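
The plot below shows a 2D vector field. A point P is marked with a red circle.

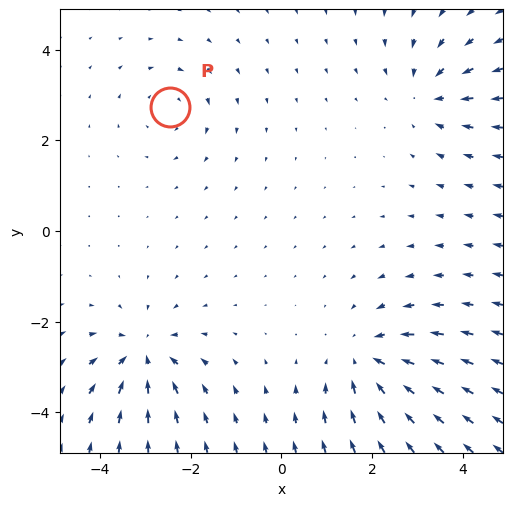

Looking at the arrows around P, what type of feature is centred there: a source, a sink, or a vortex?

At P (-2.5, 2.7) the arrows circulate clockwise. Divergence ≈0, curl about -3 — near-zero divergence with nonzero curl is a vortex.

vortex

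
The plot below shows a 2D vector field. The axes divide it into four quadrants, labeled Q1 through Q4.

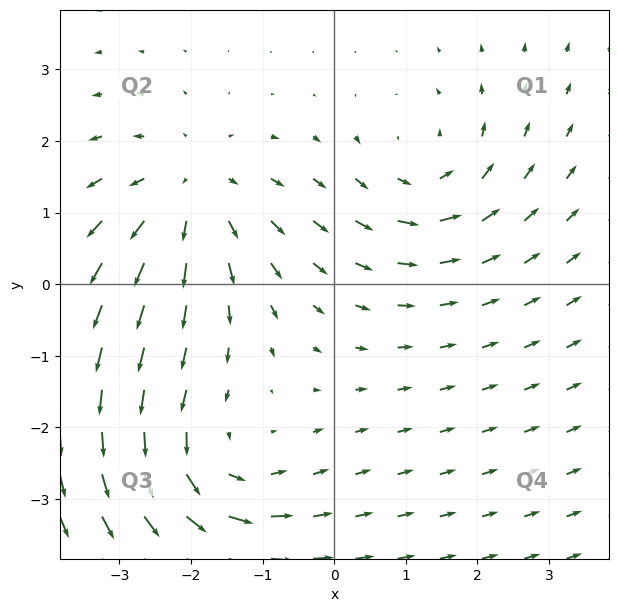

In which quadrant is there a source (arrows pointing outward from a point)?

The source sits at approximately (-2.0, 1.3), which lies in quadrant Q2. The divergence there is about +4, positive as expected for a source.

Q2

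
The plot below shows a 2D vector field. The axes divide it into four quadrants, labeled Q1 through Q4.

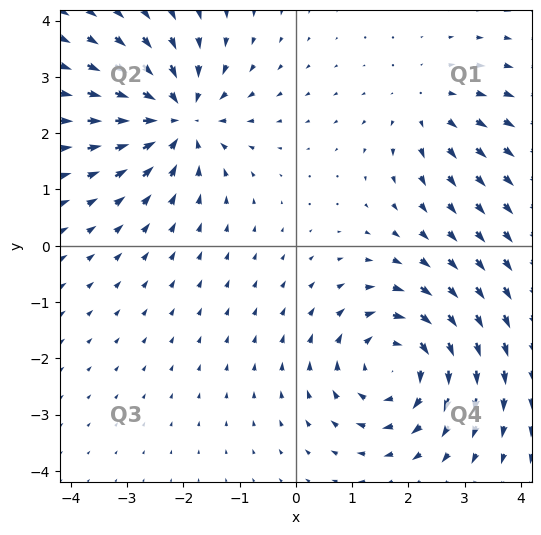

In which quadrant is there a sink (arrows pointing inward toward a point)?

Q2

The sink sits at approximately (-2.1, 2.3), which lies in quadrant Q2. The divergence there is about -5, negative as expected for a sink.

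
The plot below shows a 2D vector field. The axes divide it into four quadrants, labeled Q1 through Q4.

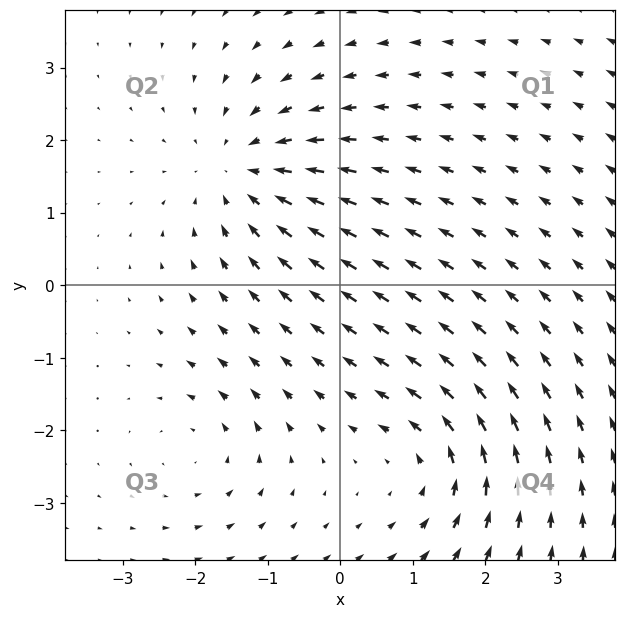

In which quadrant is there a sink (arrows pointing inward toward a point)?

Q2

The sink sits at approximately (-1.3, 1.6), which lies in quadrant Q2. The divergence there is about -4, negative as expected for a sink.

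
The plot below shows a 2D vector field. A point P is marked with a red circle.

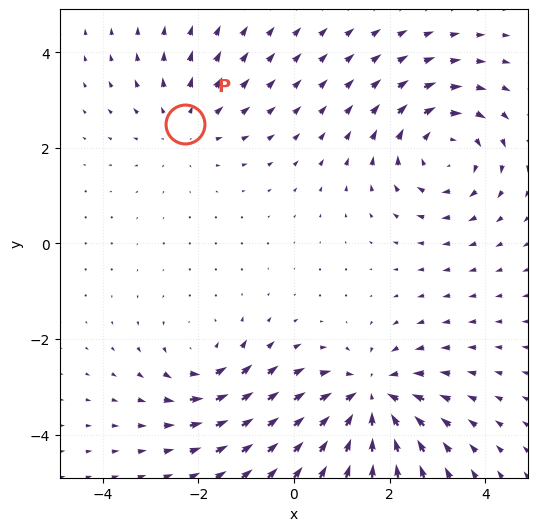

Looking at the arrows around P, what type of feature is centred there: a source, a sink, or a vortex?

At P (-2.3, 2.5) the arrows spread outward. Divergence about +2, curl ≈0 — positive divergence with near-zero curl is a source.

source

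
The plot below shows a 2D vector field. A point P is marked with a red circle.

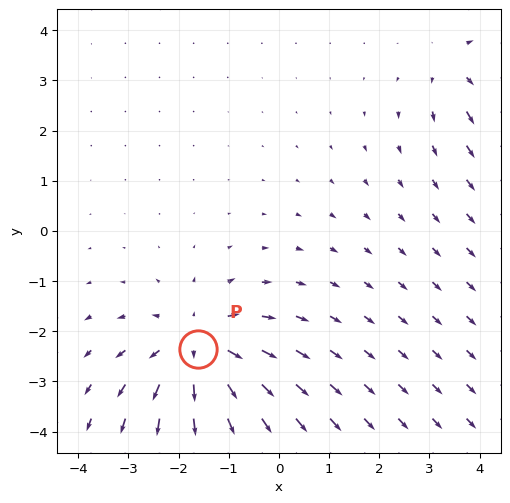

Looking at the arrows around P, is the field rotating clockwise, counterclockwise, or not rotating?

Near P at (-1.6, -2.4) the arrows show no circulation. The curl there is ≈0.

not rotating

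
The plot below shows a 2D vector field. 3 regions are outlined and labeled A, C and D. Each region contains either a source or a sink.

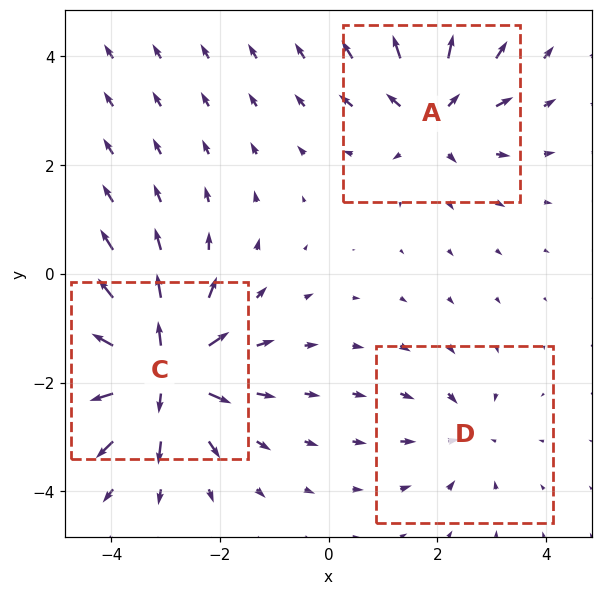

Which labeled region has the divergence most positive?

C

Divergence at each region's feature centre — A: about +4, C: about +6, D: about -2. Region C is most positive.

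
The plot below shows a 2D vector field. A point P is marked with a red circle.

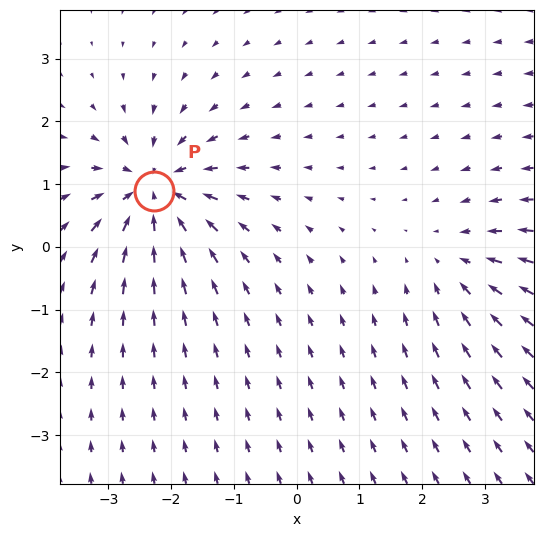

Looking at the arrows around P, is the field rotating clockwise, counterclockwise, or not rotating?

Near P at (-2.3, 0.9) the arrows show no circulation. The curl there is ≈0.

not rotating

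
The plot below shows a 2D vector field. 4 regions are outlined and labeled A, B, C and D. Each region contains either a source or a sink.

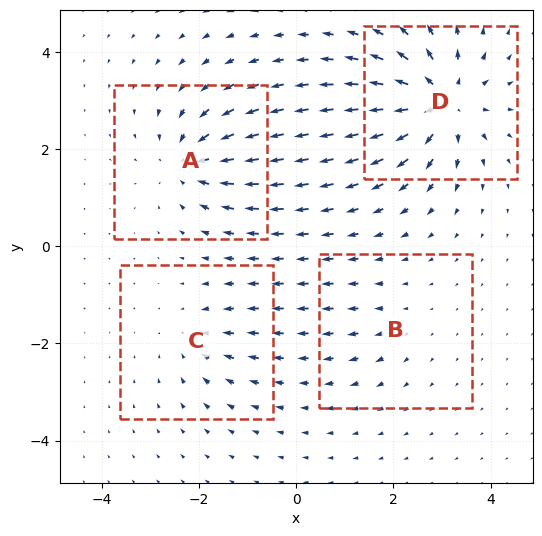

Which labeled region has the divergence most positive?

D

Divergence at each region's feature centre — A: about -6, B: about +2, C: about -3, D: about +8. Region D is most positive.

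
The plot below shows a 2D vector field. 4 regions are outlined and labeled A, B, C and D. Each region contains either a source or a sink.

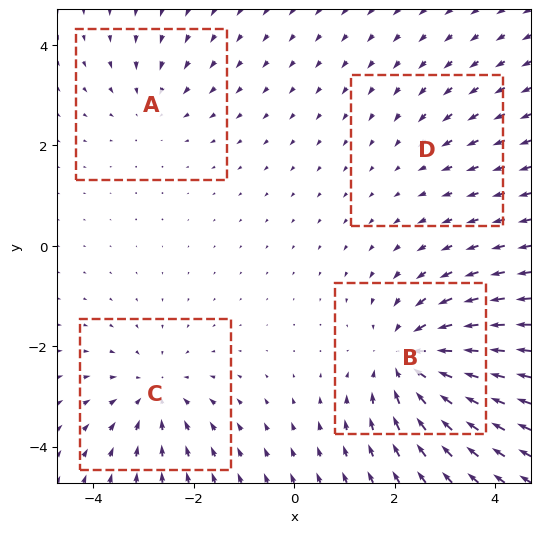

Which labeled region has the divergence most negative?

B

Divergence at each region's feature centre — A: about -3, B: about -6, C: about -4, D: about -2. Region B is most negative.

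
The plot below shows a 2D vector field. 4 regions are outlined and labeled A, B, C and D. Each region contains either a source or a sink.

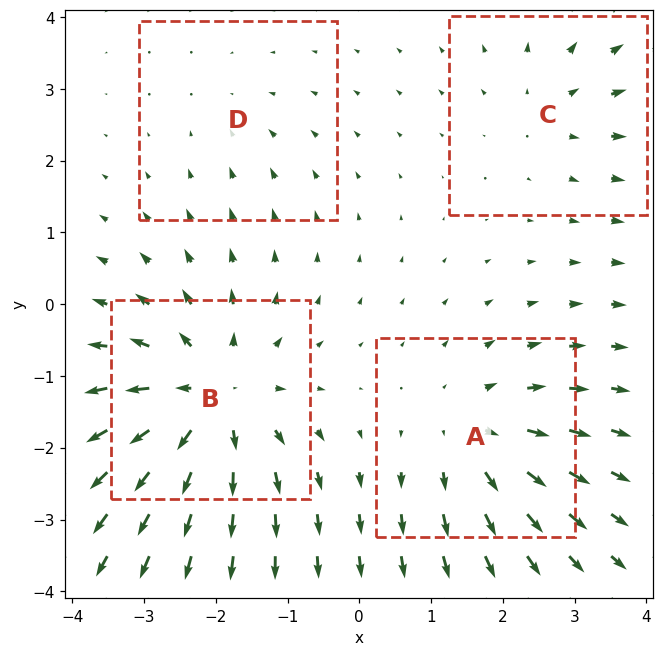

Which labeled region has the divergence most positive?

B

Divergence at each region's feature centre — A: about +5, B: about +7, C: about +3, D: about -2. Region B is most positive.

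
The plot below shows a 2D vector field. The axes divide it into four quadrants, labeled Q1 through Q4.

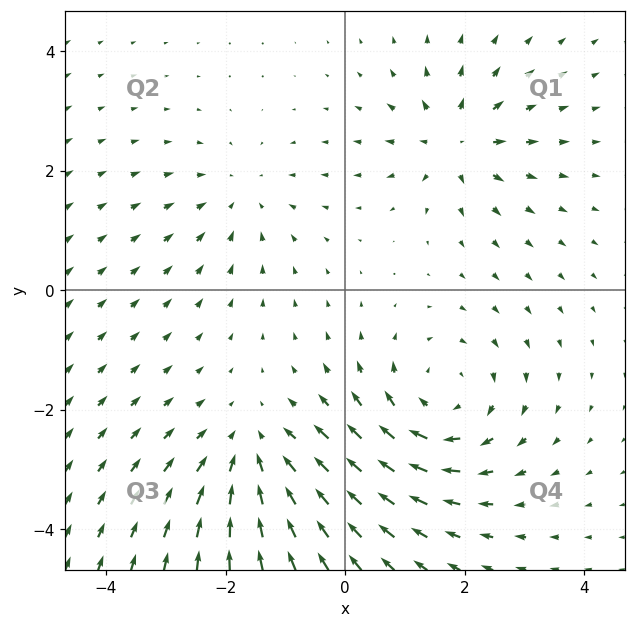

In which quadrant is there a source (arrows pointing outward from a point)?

Q1

The source sits at approximately (1.8, 2.5), which lies in quadrant Q1. The divergence there is about +4, positive as expected for a source.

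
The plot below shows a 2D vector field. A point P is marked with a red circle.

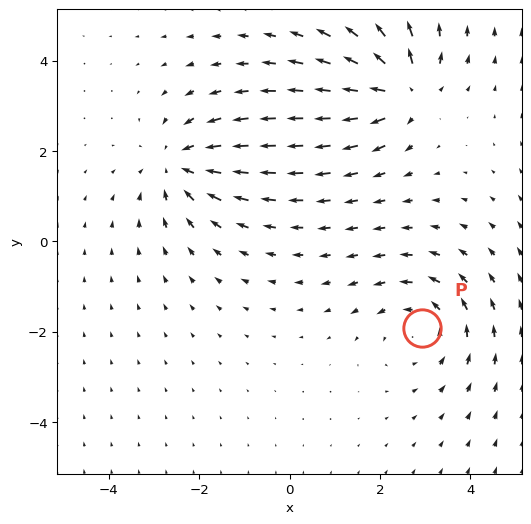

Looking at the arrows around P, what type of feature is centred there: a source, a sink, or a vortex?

vortex

At P (2.9, -1.9) the arrows circulate counterclockwise. Divergence ≈0, curl about +4 — near-zero divergence with nonzero curl is a vortex.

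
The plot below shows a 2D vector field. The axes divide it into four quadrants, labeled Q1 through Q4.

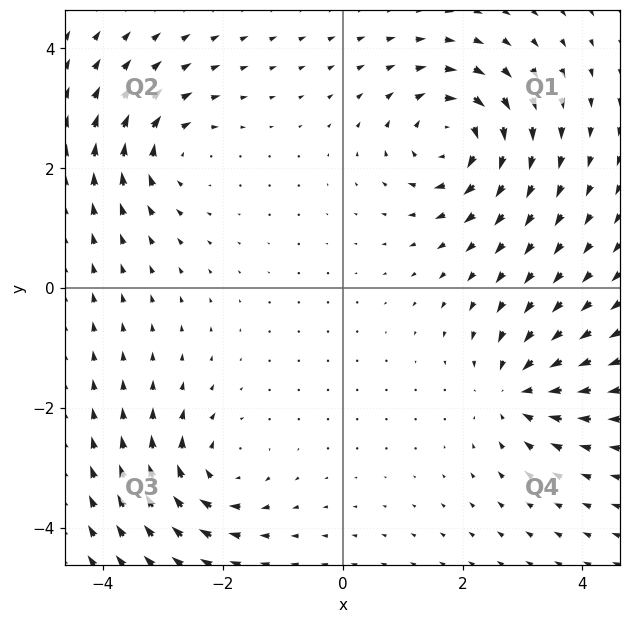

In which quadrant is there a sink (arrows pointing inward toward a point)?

Q4

The sink sits at approximately (2.9, -1.7), which lies in quadrant Q4. The divergence there is about -5, negative as expected for a sink.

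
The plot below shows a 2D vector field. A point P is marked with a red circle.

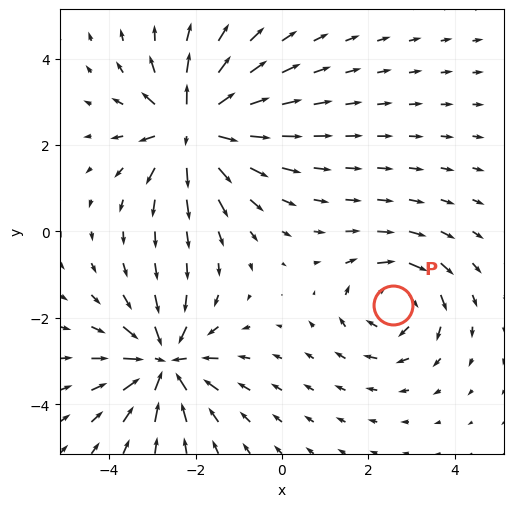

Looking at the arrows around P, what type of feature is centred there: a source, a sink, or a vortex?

vortex

At P (2.6, -1.7) the arrows circulate clockwise. Divergence ≈0, curl about -4 — near-zero divergence with nonzero curl is a vortex.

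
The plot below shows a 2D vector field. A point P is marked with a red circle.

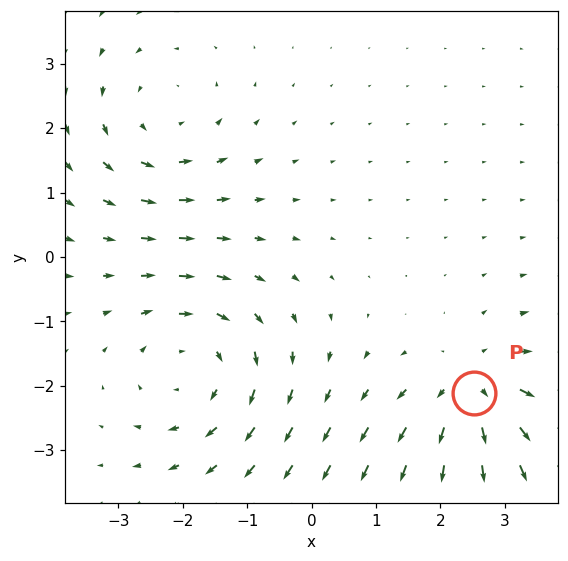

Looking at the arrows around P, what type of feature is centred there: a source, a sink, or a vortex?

source

At P (2.5, -2.1) the arrows spread outward. Divergence about +3, curl ≈0 — positive divergence with near-zero curl is a source.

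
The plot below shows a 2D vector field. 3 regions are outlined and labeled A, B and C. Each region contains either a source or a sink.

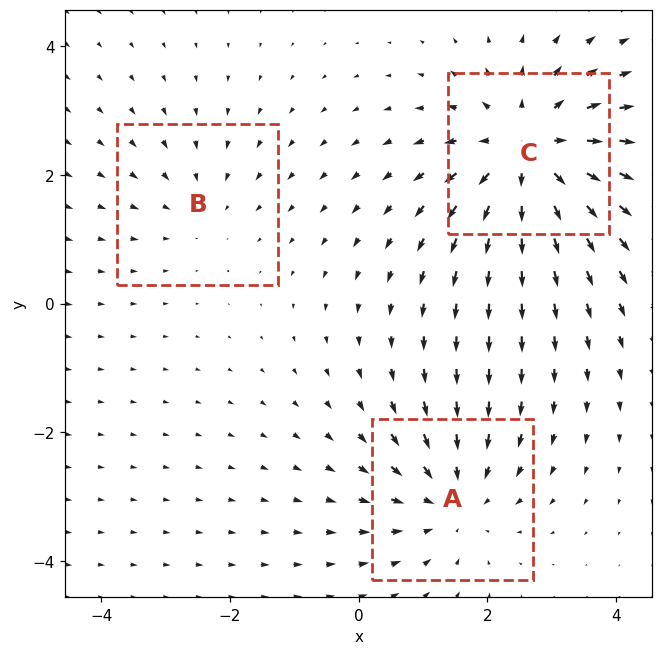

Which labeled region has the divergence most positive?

C

Divergence at each region's feature centre — A: about -3, B: about -2, C: about +4. Region C is most positive.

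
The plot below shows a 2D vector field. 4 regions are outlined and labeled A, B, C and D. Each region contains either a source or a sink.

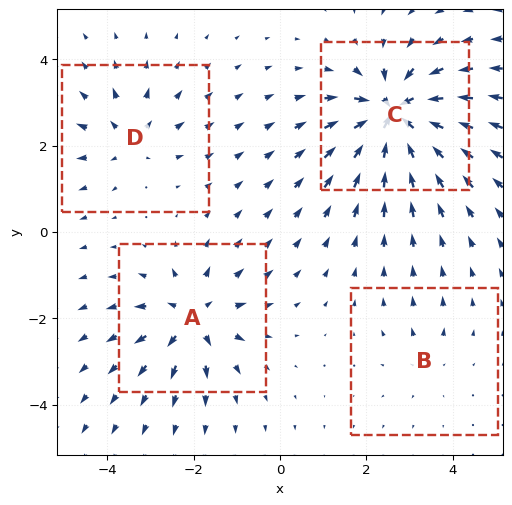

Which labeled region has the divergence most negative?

Divergence at each region's feature centre — A: about +6, B: about +2, C: about -9, D: about +4. Region C is most negative.

C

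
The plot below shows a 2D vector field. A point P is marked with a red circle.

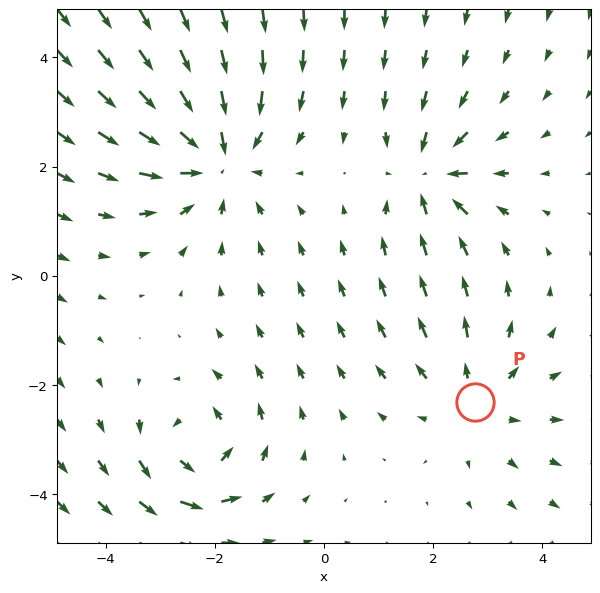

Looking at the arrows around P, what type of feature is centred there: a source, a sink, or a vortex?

At P (2.8, -2.3) the arrows spread outward. Divergence about +2, curl ≈0 — positive divergence with near-zero curl is a source.

source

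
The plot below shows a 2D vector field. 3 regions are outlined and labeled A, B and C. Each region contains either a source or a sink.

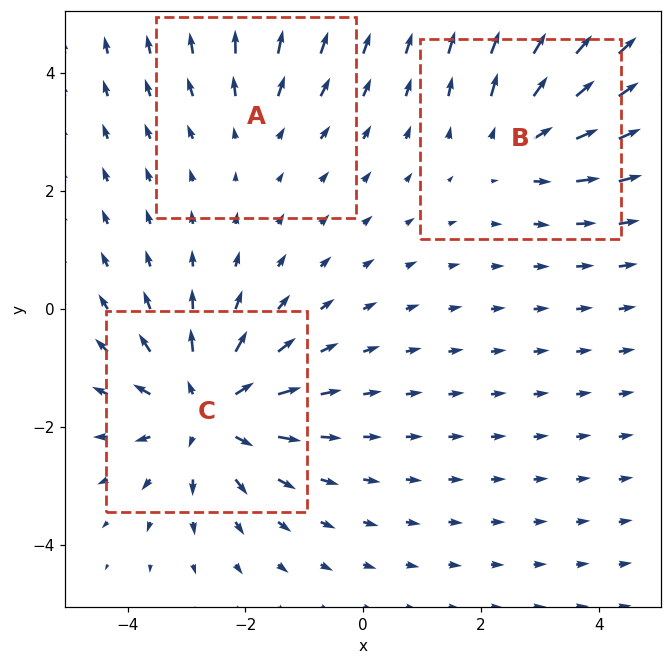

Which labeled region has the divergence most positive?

Divergence at each region's feature centre — A: about +2, B: about +3, C: about +4. Region C is most positive.

C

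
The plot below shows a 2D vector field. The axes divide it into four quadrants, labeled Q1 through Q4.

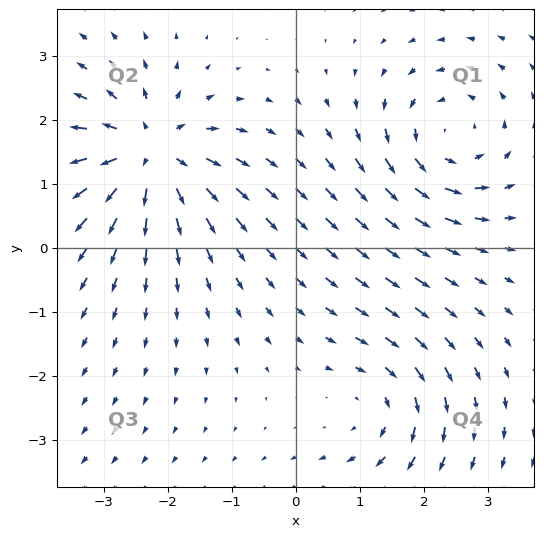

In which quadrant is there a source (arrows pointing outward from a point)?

Q2

The source sits at approximately (-2.3, 1.5), which lies in quadrant Q2. The divergence there is about +6, positive as expected for a source.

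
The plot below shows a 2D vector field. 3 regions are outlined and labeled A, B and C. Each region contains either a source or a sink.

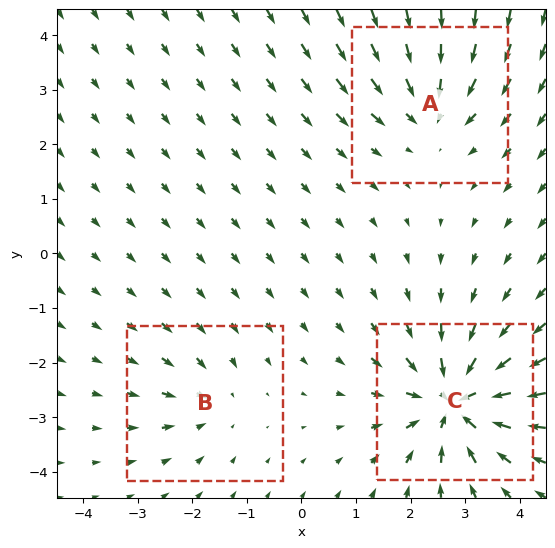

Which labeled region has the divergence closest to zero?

Divergence at each region's feature centre — A: about -4, B: about -2, C: about -6. Region B is closest to zero.

B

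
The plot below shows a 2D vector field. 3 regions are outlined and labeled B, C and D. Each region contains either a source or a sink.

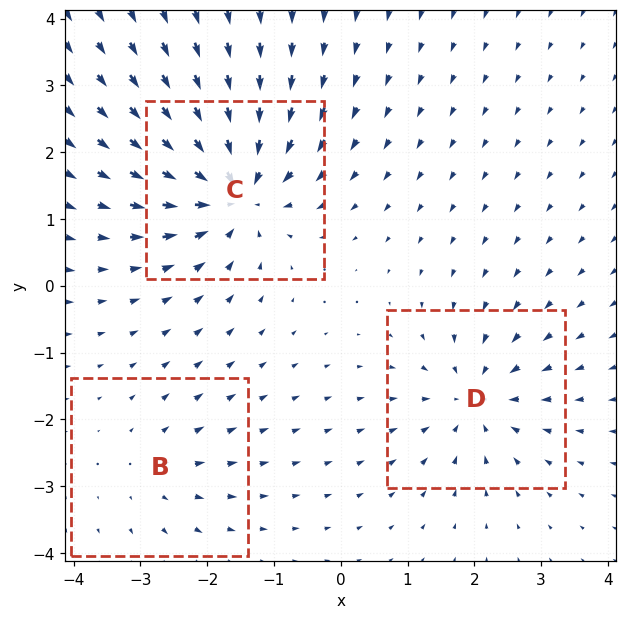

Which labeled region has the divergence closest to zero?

Divergence at each region's feature centre — B: about +2, C: about -6, D: about -4. Region B is closest to zero.

B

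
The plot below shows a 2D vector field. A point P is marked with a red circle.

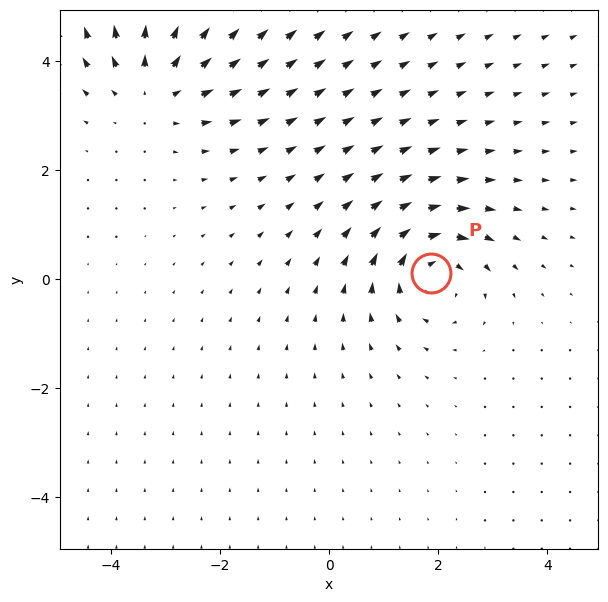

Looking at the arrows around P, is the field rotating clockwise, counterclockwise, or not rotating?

clockwise

Near P at (1.9, 0.1) the arrows circulate clockwise. The curl (z-component) there is about -4; negative curl means clockwise rotation.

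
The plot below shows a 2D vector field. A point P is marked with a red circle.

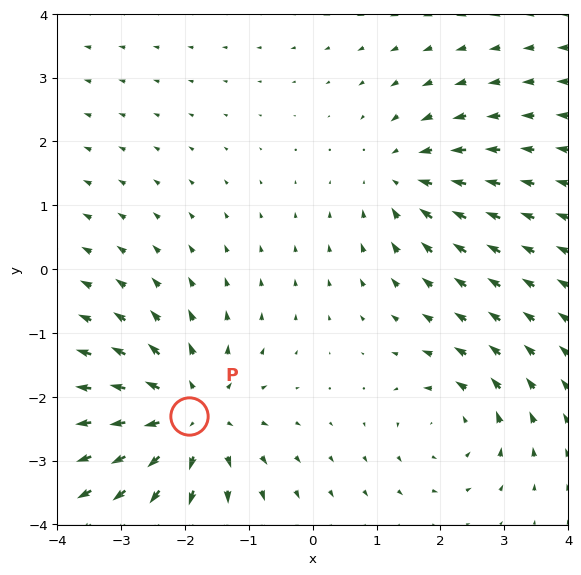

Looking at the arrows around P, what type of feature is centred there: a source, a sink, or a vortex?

source

At P (-1.9, -2.3) the arrows spread outward. Divergence about +4, curl ≈0 — positive divergence with near-zero curl is a source.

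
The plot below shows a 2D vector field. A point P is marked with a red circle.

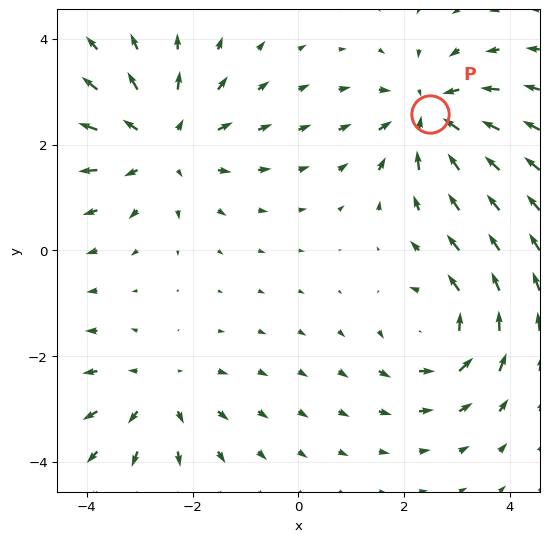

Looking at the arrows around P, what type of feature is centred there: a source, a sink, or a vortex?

sink

At P (2.5, 2.6) the arrows converge inward. Divergence about -5, curl ≈0 — negative divergence with near-zero curl is a sink.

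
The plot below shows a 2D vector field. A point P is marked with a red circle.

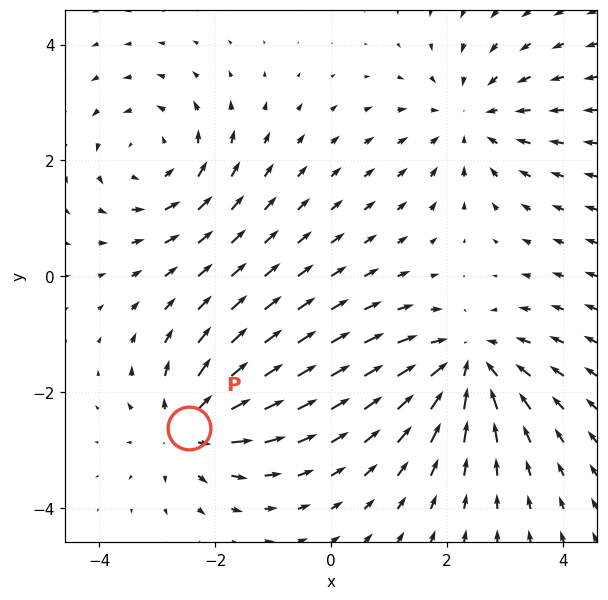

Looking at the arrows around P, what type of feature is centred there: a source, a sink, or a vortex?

At P (-2.5, -2.6) the arrows spread outward. Divergence about +4, curl ≈0 — positive divergence with near-zero curl is a source.

source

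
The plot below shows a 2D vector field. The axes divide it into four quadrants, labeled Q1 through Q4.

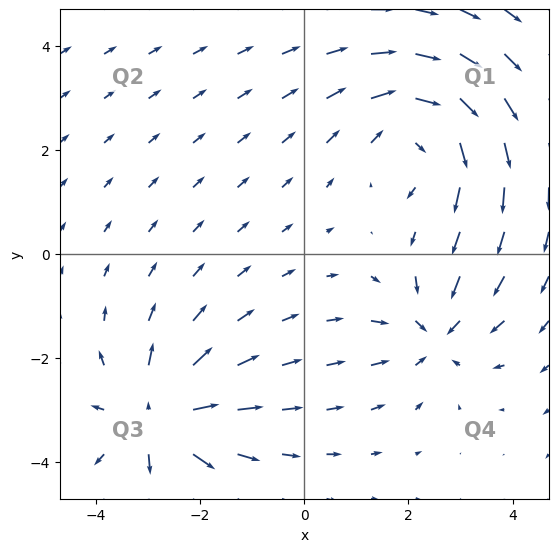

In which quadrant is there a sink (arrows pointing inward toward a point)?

Q4

The sink sits at approximately (2.5, -1.5), which lies in quadrant Q4. The divergence there is about -4, negative as expected for a sink.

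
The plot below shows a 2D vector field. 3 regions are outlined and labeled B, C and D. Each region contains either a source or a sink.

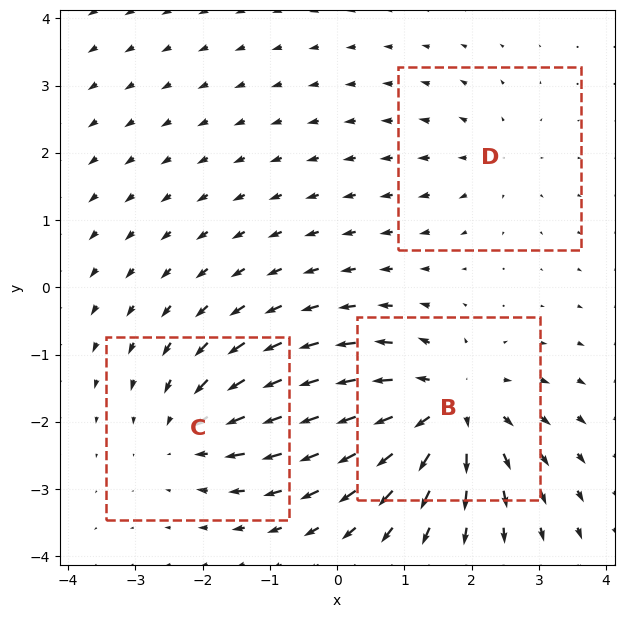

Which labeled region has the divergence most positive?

Divergence at each region's feature centre — B: about +5, C: about -3, D: about +2. Region B is most positive.

B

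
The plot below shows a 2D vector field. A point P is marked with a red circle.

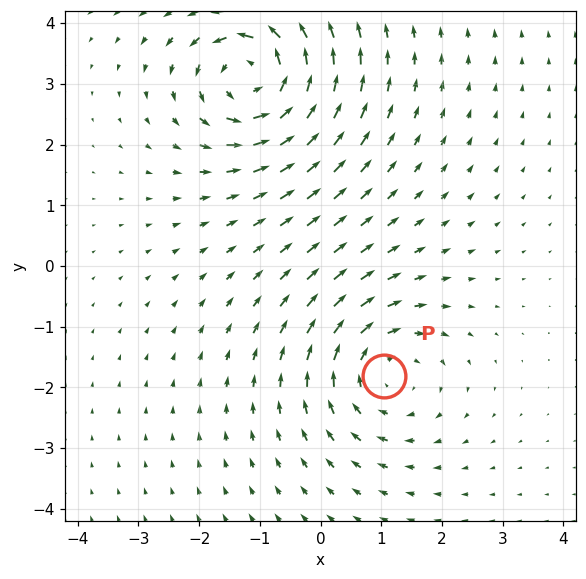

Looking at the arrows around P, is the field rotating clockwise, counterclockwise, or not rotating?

Near P at (1.0, -1.8) the arrows circulate clockwise. The curl (z-component) there is about -3; negative curl means clockwise rotation.

clockwise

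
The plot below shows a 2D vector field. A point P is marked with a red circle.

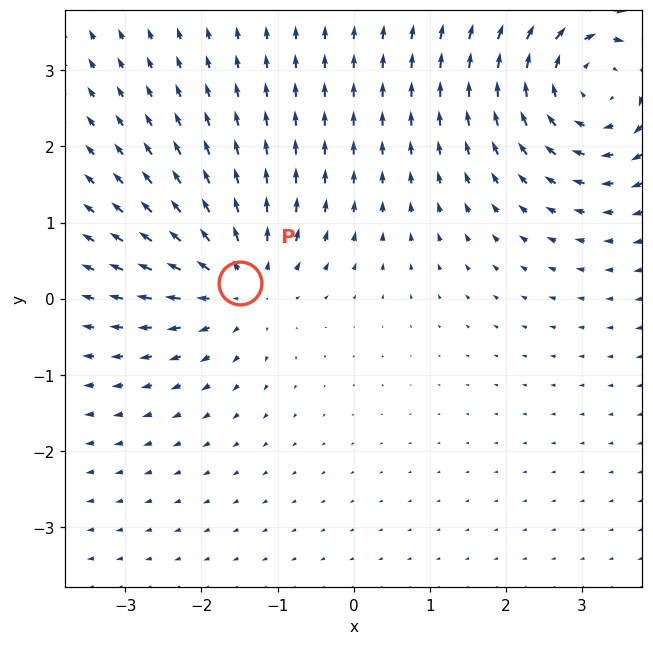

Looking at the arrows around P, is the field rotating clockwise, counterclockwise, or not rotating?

not rotating

Near P at (-1.5, 0.2) the arrows show no circulation. The curl there is ≈0.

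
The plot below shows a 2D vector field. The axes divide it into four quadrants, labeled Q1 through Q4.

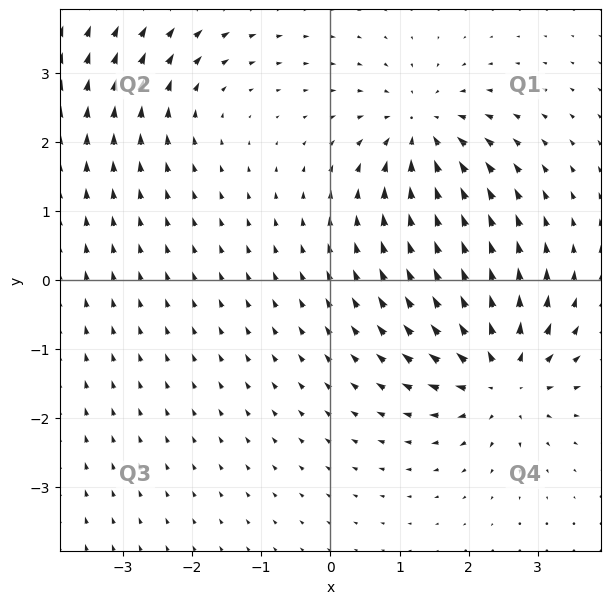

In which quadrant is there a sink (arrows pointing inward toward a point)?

Q1

The sink sits at approximately (1.3, 2.2), which lies in quadrant Q1. The divergence there is about -5, negative as expected for a sink.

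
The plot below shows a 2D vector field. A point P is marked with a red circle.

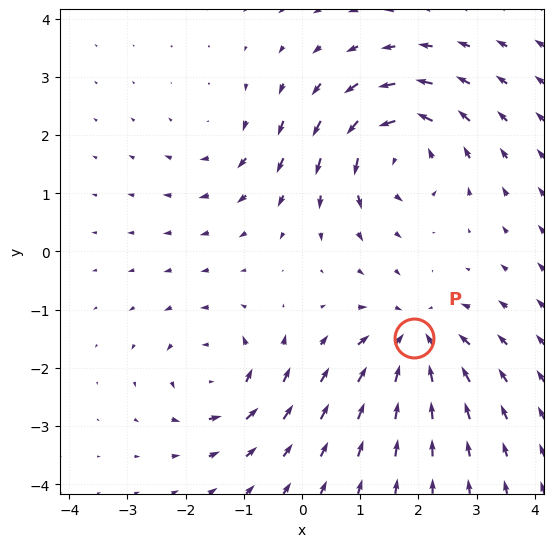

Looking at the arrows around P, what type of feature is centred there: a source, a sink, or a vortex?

At P (1.9, -1.5) the arrows converge inward. Divergence about -5, curl ≈0 — negative divergence with near-zero curl is a sink.

sink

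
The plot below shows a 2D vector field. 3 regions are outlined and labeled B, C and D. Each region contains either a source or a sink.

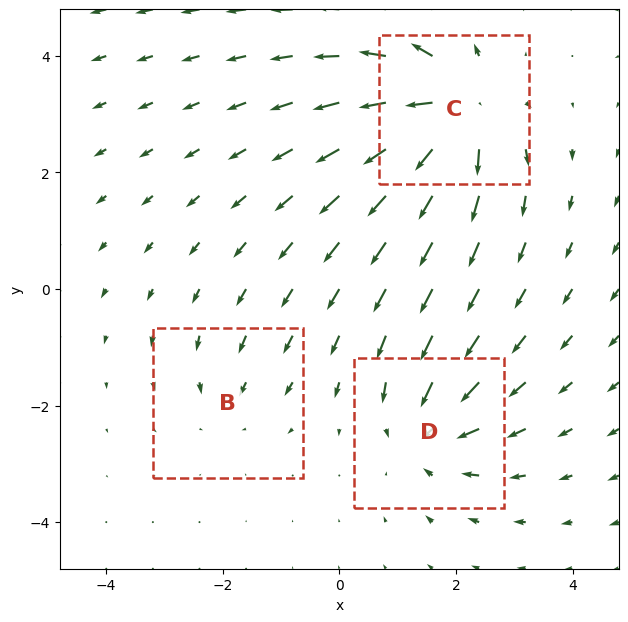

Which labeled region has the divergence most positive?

C

Divergence at each region's feature centre — B: about -2, C: about +6, D: about -4. Region C is most positive.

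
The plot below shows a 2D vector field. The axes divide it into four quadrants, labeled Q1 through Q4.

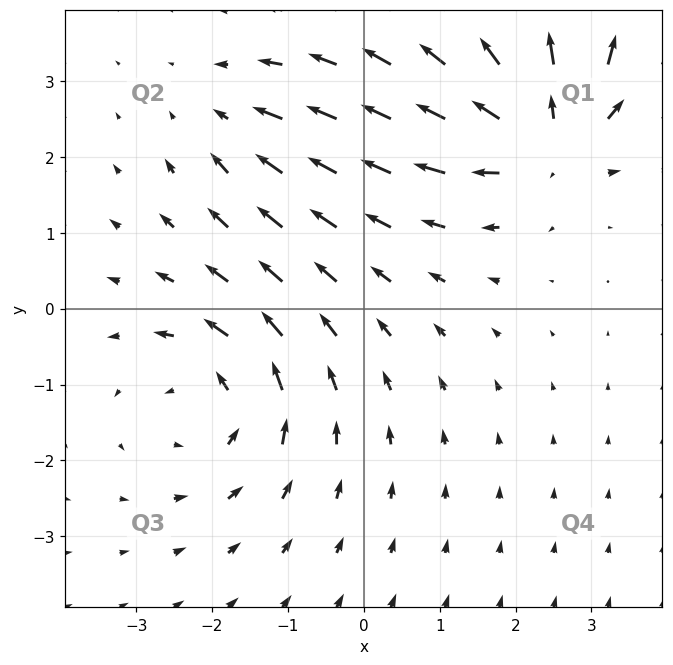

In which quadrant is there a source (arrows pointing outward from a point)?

Q1

The source sits at approximately (2.4, 2.3), which lies in quadrant Q1. The divergence there is about +6, positive as expected for a source.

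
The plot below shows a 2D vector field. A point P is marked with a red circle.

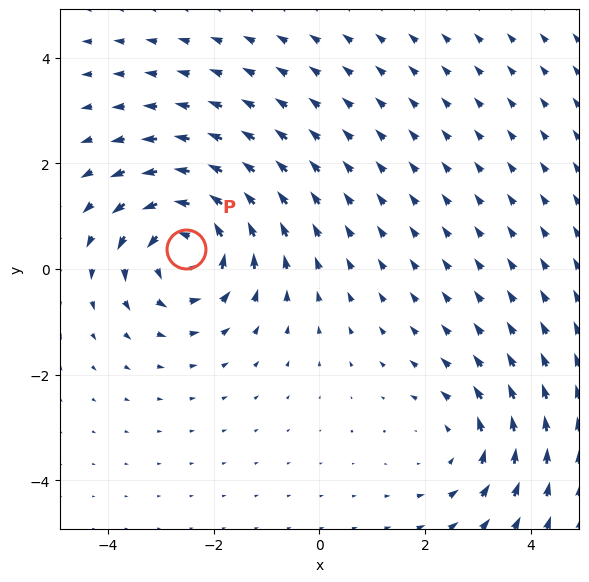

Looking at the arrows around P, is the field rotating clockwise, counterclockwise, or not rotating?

Near P at (-2.5, 0.4) the arrows circulate counterclockwise. The curl (z-component) there is about +5; positive curl means counterclockwise rotation.

counterclockwise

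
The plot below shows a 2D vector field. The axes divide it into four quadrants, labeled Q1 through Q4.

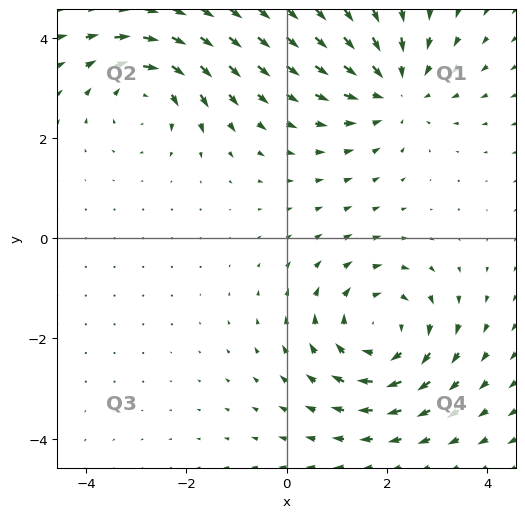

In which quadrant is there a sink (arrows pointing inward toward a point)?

Q1

The sink sits at approximately (2.1, 3.0), which lies in quadrant Q1. The divergence there is about -2, negative as expected for a sink.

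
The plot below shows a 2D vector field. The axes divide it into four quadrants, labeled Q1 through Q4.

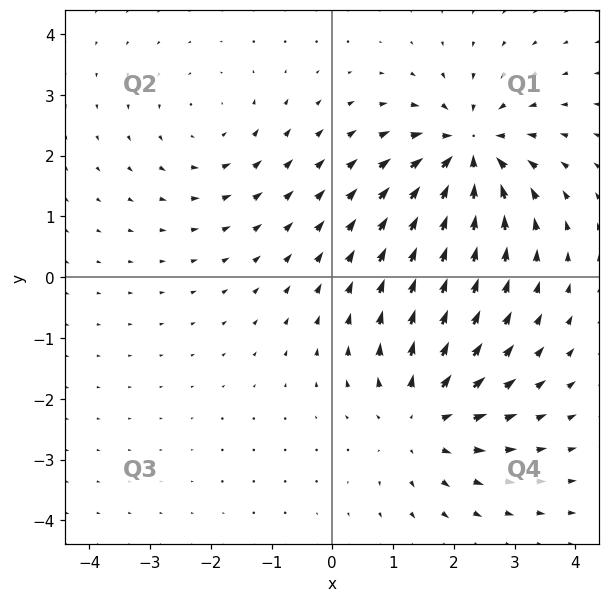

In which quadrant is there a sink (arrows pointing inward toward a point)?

The sink sits at approximately (2.2, 2.1), which lies in quadrant Q1. The divergence there is about -6, negative as expected for a sink.

Q1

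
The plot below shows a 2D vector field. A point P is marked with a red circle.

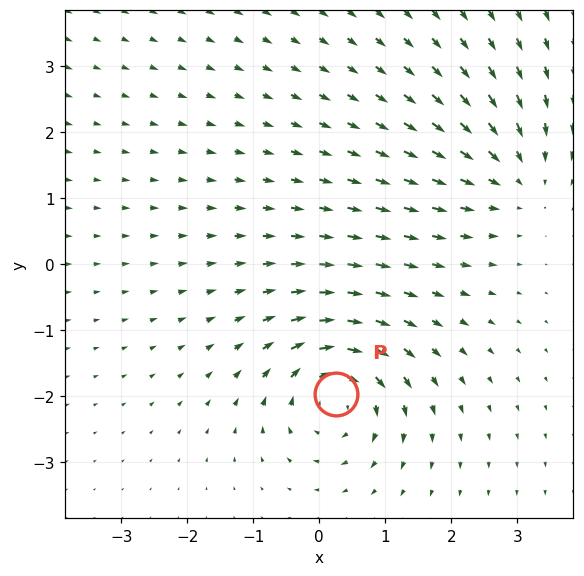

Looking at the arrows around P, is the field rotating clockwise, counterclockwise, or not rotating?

Near P at (0.3, -2.0) the arrows circulate clockwise. The curl (z-component) there is about -7; negative curl means clockwise rotation.

clockwise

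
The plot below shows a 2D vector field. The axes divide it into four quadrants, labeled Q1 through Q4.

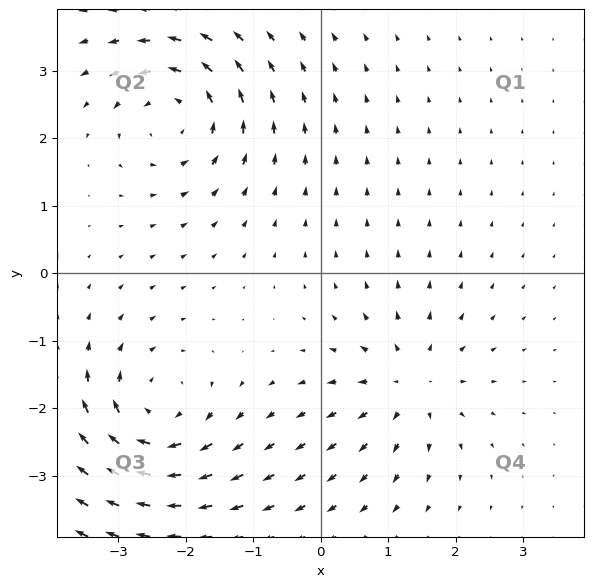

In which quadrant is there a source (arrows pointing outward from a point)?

Q4

The source sits at approximately (1.3, -1.6), which lies in quadrant Q4. The divergence there is about +4, positive as expected for a source.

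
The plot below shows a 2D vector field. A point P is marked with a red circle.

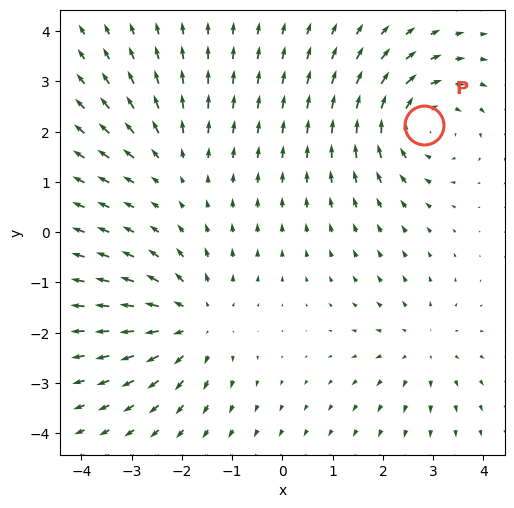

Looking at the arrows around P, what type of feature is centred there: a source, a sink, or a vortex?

vortex

At P (2.8, 2.1) the arrows circulate clockwise. Divergence ≈0, curl about -5 — near-zero divergence with nonzero curl is a vortex.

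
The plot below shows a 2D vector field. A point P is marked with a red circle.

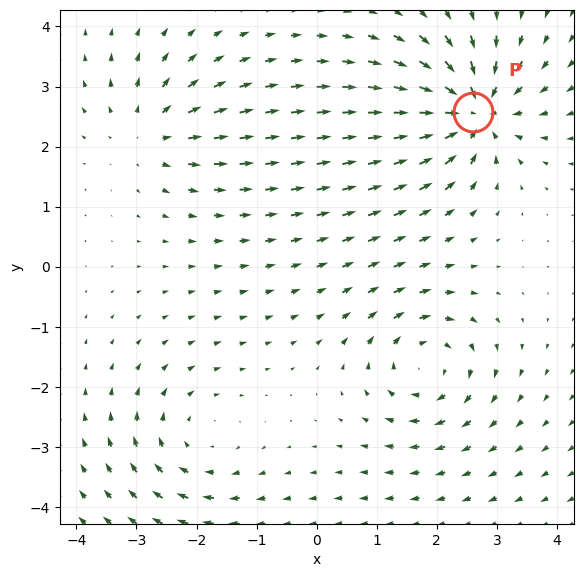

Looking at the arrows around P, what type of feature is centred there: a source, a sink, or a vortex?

sink

At P (2.6, 2.6) the arrows converge inward. Divergence about -6, curl ≈0 — negative divergence with near-zero curl is a sink.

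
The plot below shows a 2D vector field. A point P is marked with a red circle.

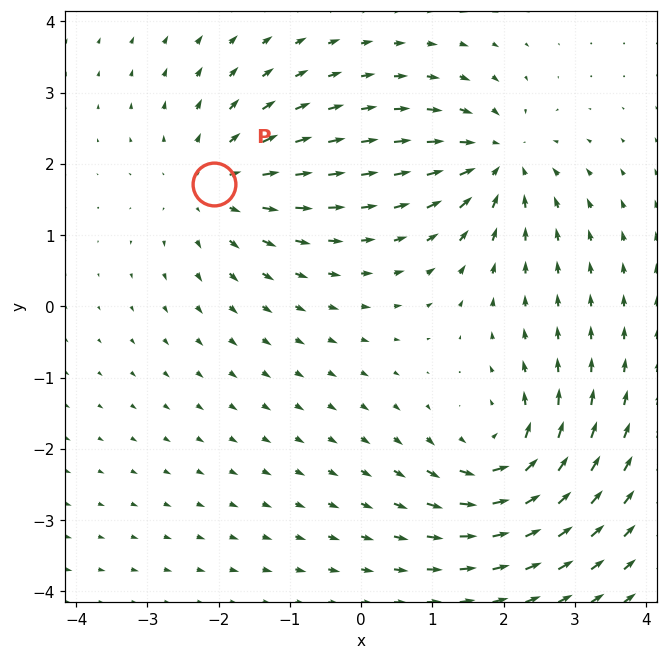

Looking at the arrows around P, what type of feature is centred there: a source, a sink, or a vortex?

At P (-2.1, 1.7) the arrows spread outward. Divergence about +3, curl ≈0 — positive divergence with near-zero curl is a source.

source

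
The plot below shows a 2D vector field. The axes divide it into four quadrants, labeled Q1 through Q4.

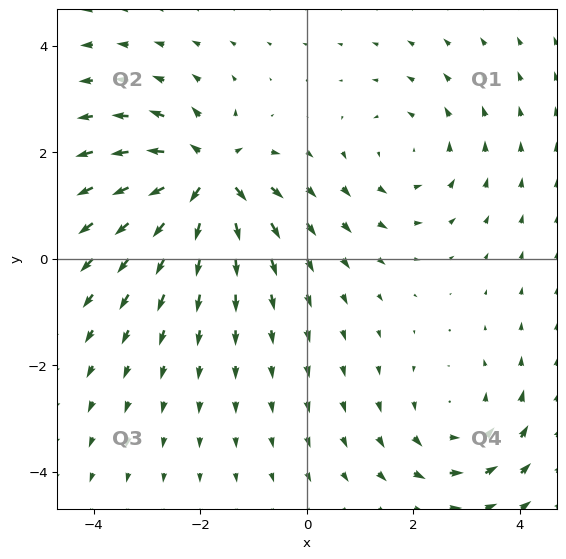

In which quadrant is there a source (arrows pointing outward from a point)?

Q2

The source sits at approximately (-1.9, 1.5), which lies in quadrant Q2. The divergence there is about +7, positive as expected for a source.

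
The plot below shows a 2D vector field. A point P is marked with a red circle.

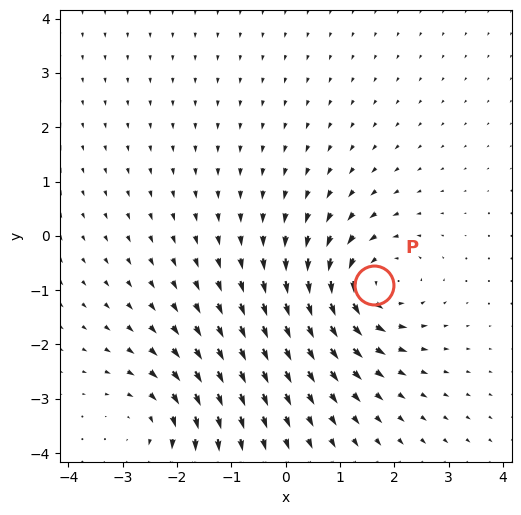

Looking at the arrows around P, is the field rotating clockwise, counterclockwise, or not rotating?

Near P at (1.6, -0.9) the arrows circulate counterclockwise. The curl (z-component) there is about +5; positive curl means counterclockwise rotation.

counterclockwise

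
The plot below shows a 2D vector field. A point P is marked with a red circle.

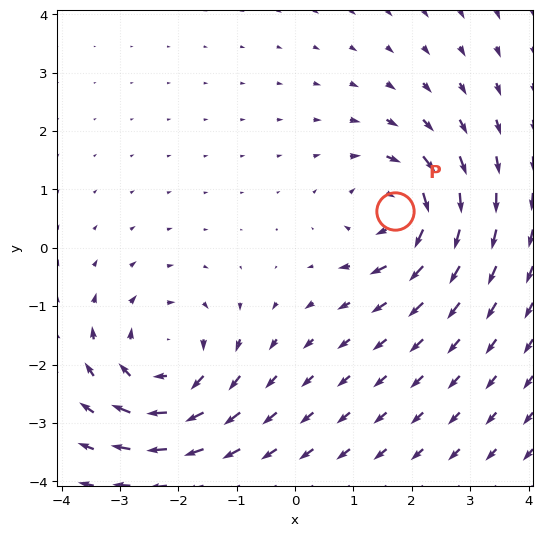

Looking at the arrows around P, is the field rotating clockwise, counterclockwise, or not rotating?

clockwise

Near P at (1.7, 0.6) the arrows circulate clockwise. The curl (z-component) there is about -3; negative curl means clockwise rotation.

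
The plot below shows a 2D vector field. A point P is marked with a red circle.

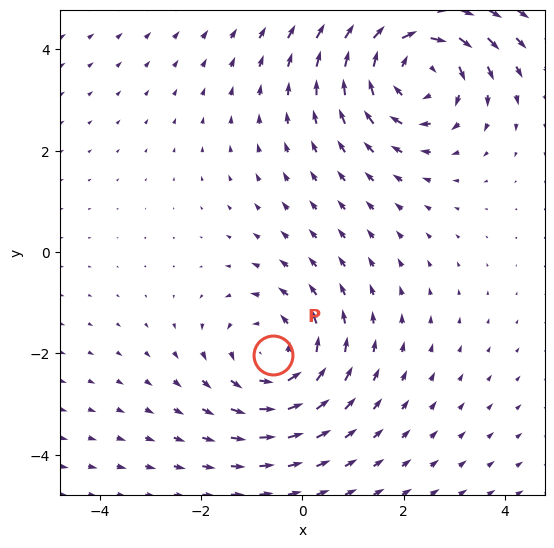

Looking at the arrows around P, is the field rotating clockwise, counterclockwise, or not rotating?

counterclockwise

Near P at (-0.6, -2.0) the arrows circulate counterclockwise. The curl (z-component) there is about +3; positive curl means counterclockwise rotation.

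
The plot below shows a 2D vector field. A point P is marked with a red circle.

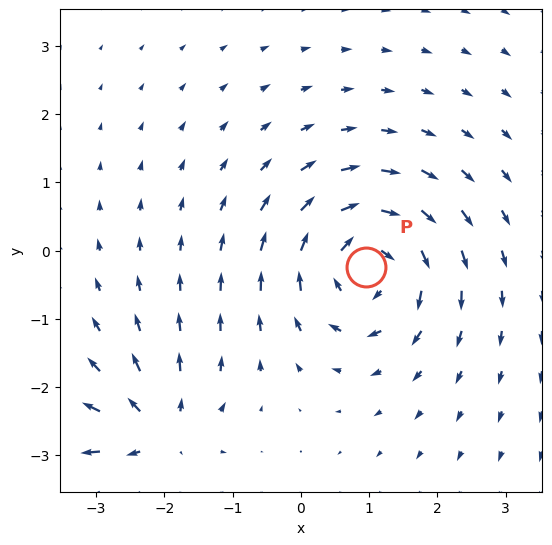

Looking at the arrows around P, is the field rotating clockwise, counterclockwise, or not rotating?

Near P at (1.0, -0.2) the arrows circulate clockwise. The curl (z-component) there is about -6; negative curl means clockwise rotation.

clockwise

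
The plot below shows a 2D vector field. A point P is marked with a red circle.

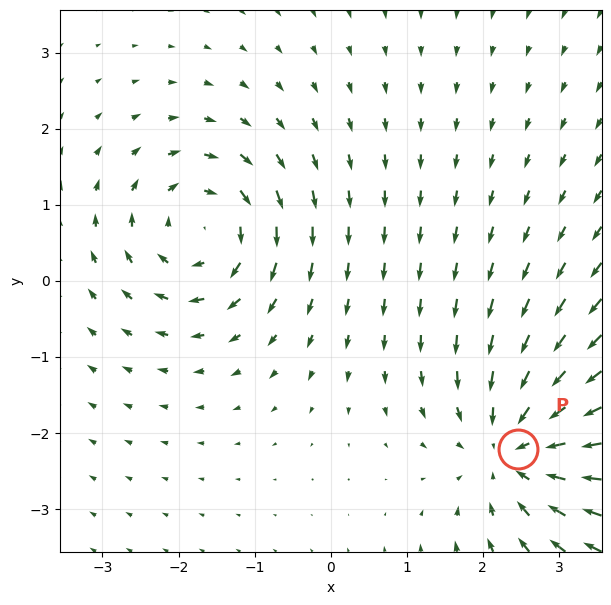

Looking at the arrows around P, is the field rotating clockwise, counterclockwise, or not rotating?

not rotating

Near P at (2.5, -2.2) the arrows show no circulation. The curl there is ≈0.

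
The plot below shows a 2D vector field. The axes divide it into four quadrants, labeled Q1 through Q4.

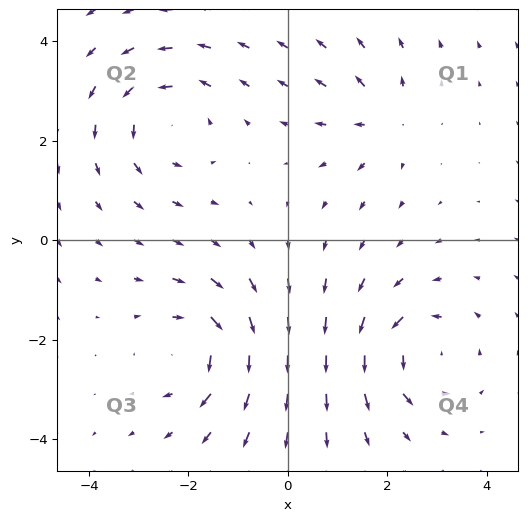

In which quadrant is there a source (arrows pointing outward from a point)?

Q1

The source sits at approximately (1.9, 2.4), which lies in quadrant Q1. The divergence there is about +4, positive as expected for a source.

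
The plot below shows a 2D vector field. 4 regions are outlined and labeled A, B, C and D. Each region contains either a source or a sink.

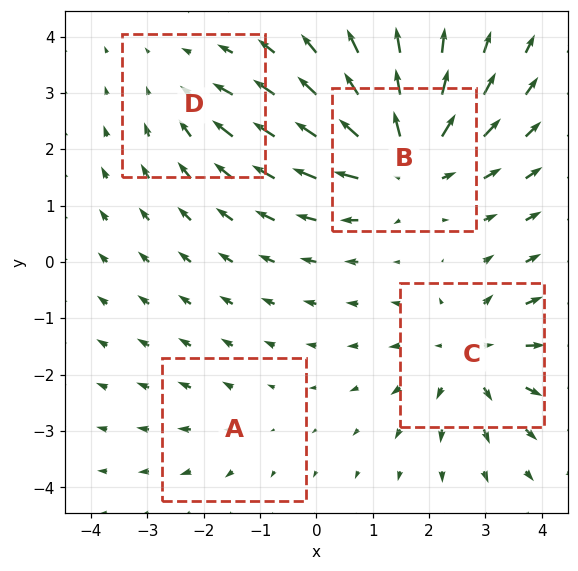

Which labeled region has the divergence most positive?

B

Divergence at each region's feature centre — A: about +2, B: about +7, C: about +5, D: about -3. Region B is most positive.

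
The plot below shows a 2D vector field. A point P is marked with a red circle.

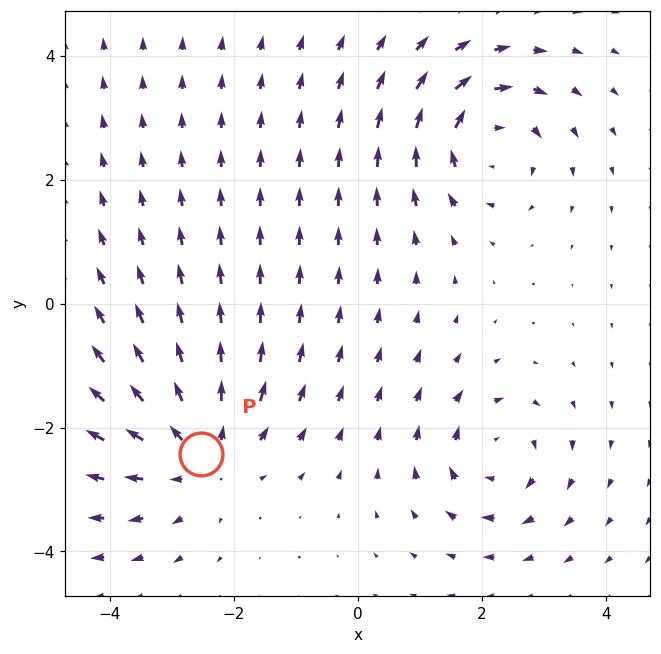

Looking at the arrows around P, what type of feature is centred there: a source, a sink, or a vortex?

source

At P (-2.5, -2.4) the arrows spread outward. Divergence about +3, curl ≈0 — positive divergence with near-zero curl is a source.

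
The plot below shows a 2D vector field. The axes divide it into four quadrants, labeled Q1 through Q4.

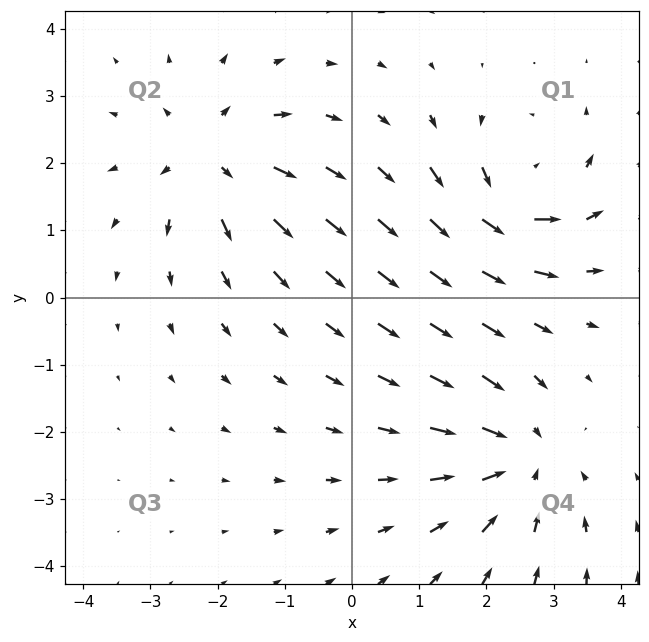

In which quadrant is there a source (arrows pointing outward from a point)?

Q2

The source sits at approximately (-2.1, 2.1), which lies in quadrant Q2. The divergence there is about +4, positive as expected for a source.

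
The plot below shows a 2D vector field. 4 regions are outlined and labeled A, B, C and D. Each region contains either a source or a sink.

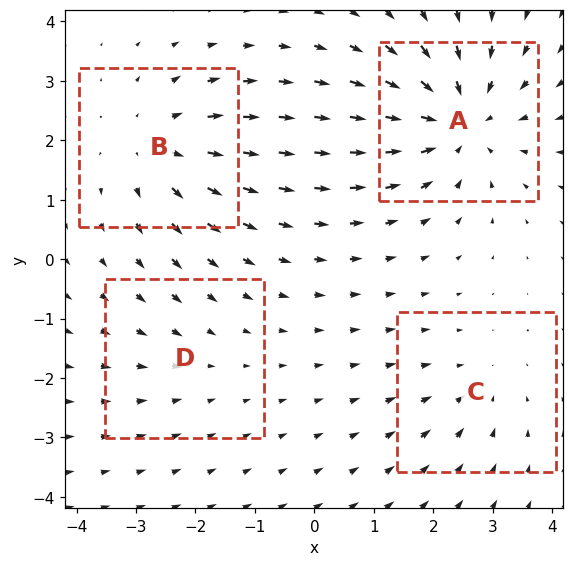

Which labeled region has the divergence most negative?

Divergence at each region's feature centre — A: about -6, B: about +4, C: about -3, D: about -2. Region A is most negative.

A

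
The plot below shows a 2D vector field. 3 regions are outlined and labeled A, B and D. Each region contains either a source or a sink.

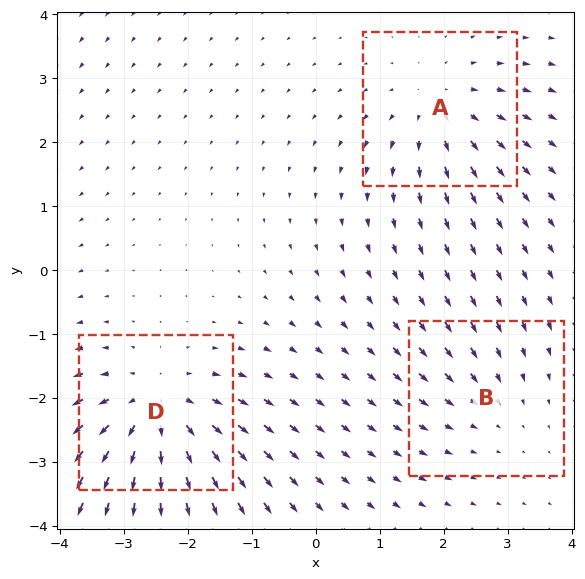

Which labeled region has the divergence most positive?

Divergence at each region's feature centre — A: about +3, B: about -2, D: about +4. Region D is most positive.

D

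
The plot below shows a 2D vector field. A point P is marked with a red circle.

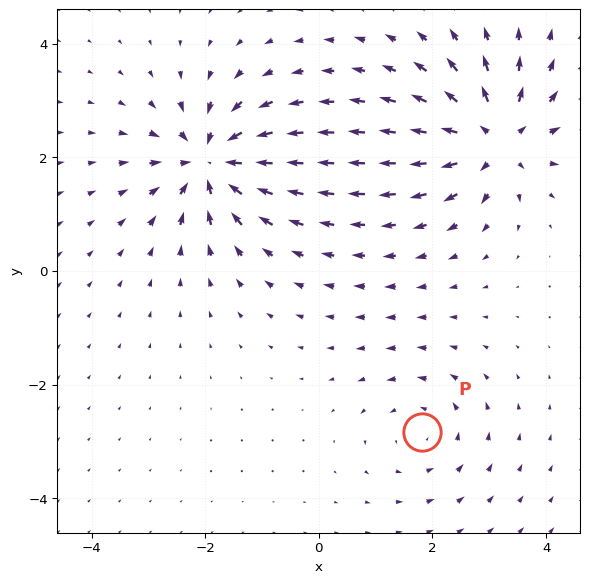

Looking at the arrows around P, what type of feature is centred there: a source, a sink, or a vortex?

At P (1.8, -2.8) the arrows circulate counterclockwise. Divergence ≈0, curl about +3 — near-zero divergence with nonzero curl is a vortex.

vortex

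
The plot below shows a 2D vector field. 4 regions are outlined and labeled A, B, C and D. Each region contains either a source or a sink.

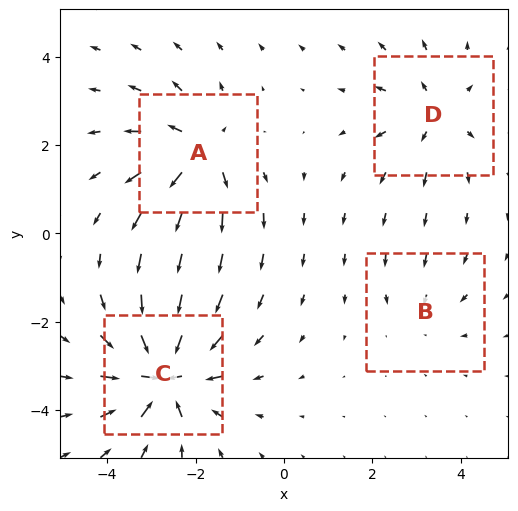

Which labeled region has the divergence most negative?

C

Divergence at each region's feature centre — A: about +5, B: about -2, C: about -7, D: about +4. Region C is most negative.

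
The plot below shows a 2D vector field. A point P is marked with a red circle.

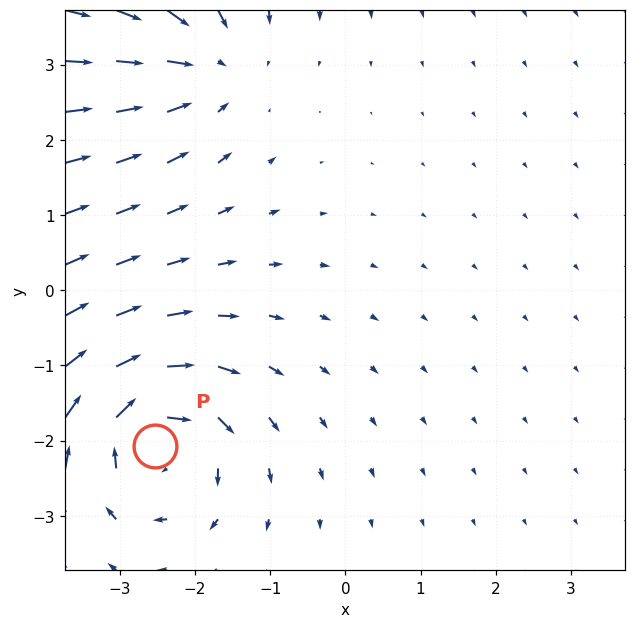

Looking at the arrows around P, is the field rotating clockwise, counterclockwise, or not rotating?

clockwise

Near P at (-2.5, -2.1) the arrows circulate clockwise. The curl (z-component) there is about -6; negative curl means clockwise rotation.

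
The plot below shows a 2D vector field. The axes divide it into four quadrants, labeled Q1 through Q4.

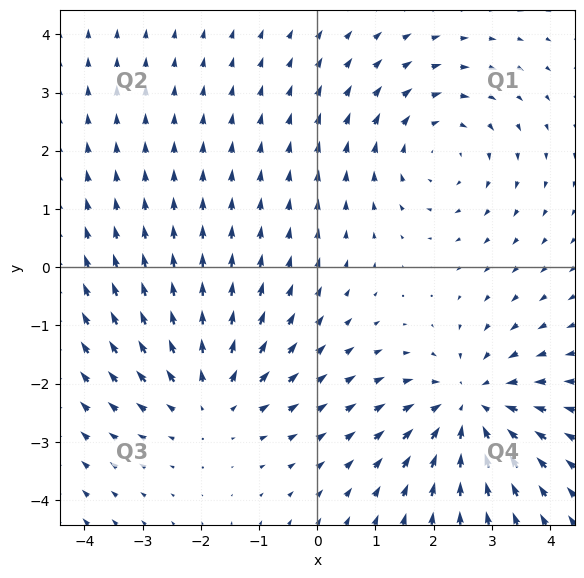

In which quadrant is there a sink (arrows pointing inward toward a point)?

Q4

The sink sits at approximately (2.6, -2.4), which lies in quadrant Q4. The divergence there is about -4, negative as expected for a sink.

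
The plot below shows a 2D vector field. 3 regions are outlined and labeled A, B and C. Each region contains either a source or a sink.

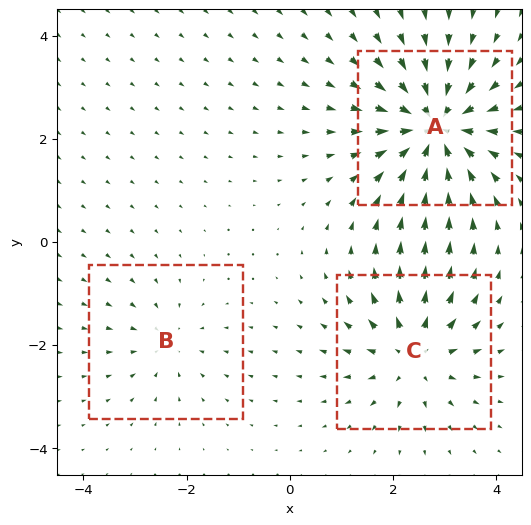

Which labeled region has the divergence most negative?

A

Divergence at each region's feature centre — A: about -6, B: about -2, C: about +4. Region A is most negative.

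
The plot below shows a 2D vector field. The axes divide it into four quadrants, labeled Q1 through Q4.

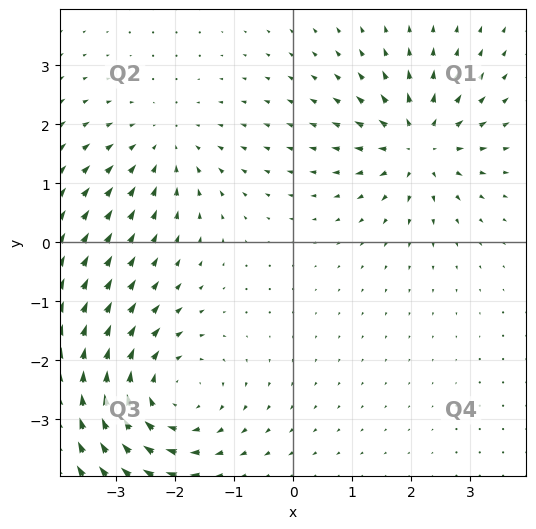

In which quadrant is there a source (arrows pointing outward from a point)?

The source sits at approximately (2.1, 1.6), which lies in quadrant Q1. The divergence there is about +5, positive as expected for a source.

Q1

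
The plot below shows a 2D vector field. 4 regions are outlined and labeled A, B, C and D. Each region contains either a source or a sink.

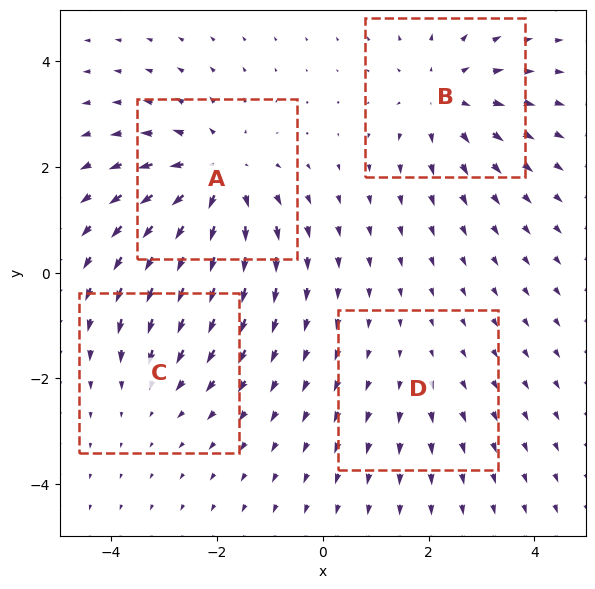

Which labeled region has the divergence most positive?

A

Divergence at each region's feature centre — A: about +6, B: about +5, C: about -3, D: about +2. Region A is most positive.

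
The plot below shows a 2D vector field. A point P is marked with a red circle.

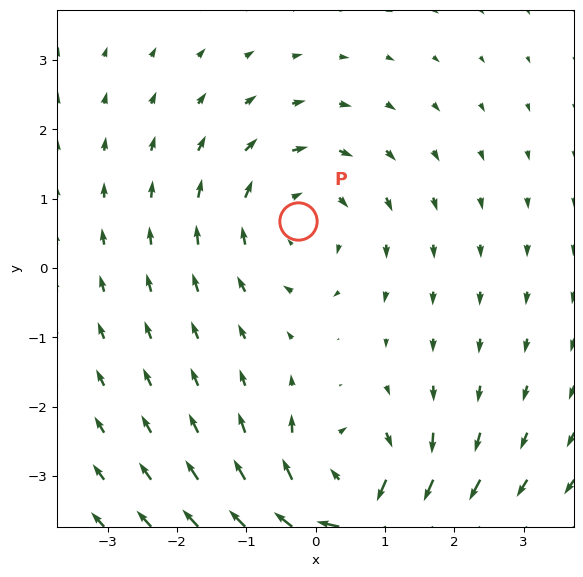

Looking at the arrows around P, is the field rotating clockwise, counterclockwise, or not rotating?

Near P at (-0.3, 0.7) the arrows circulate clockwise. The curl (z-component) there is about -3; negative curl means clockwise rotation.

clockwise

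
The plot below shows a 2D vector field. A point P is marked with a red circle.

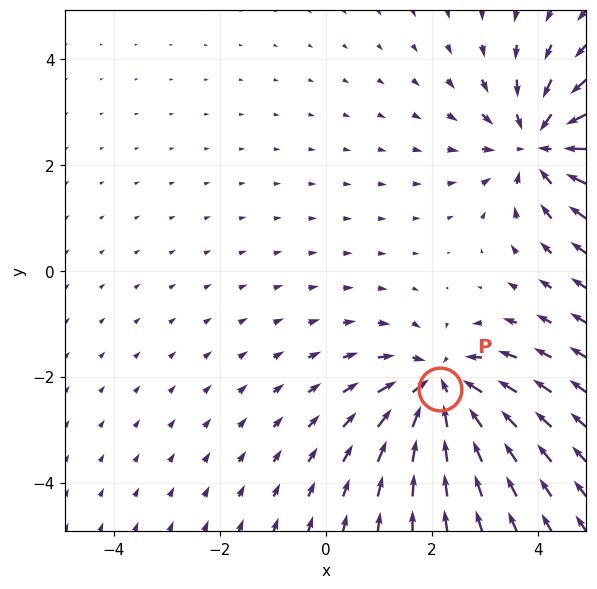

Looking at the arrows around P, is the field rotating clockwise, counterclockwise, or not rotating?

not rotating

Near P at (2.2, -2.2) the arrows show no circulation. The curl there is ≈0.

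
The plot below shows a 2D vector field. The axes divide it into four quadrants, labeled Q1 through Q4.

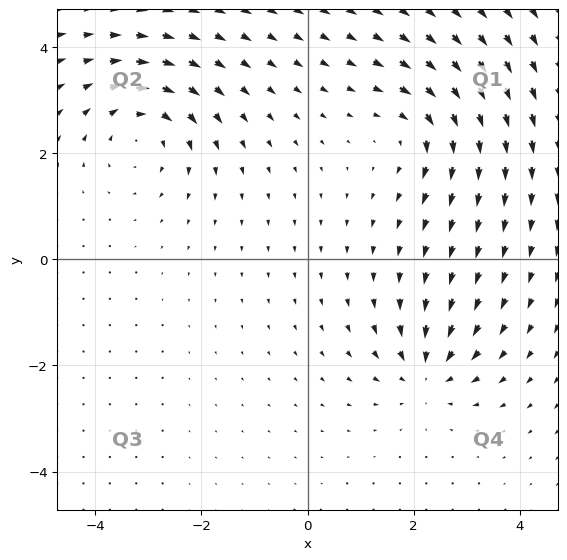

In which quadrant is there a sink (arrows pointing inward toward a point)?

The sink sits at approximately (2.2, -2.1), which lies in quadrant Q4. The divergence there is about -4, negative as expected for a sink.

Q4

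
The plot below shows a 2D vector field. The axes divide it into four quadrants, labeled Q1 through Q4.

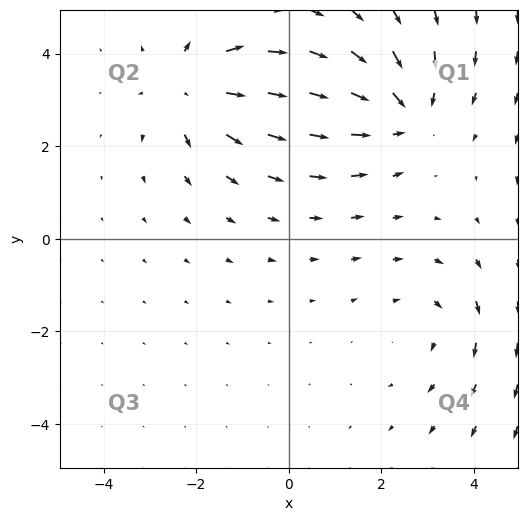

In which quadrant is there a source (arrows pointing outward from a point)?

Q2

The source sits at approximately (-2.1, 3.2), which lies in quadrant Q2. The divergence there is about +4, positive as expected for a source.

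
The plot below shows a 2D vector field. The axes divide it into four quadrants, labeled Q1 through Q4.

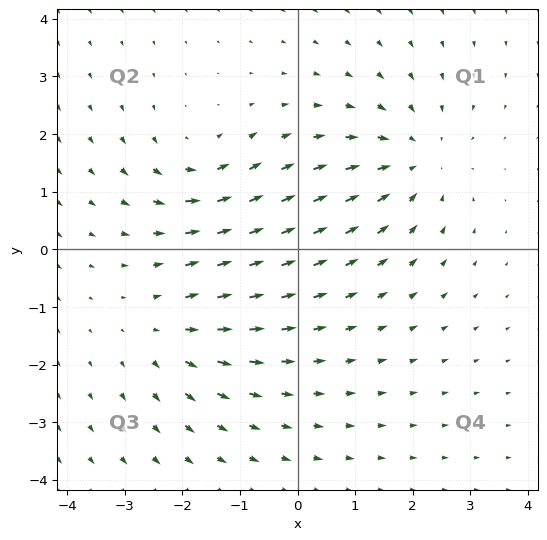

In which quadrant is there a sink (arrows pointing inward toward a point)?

The sink sits at approximately (2.0, 1.6), which lies in quadrant Q1. The divergence there is about -4, negative as expected for a sink.

Q1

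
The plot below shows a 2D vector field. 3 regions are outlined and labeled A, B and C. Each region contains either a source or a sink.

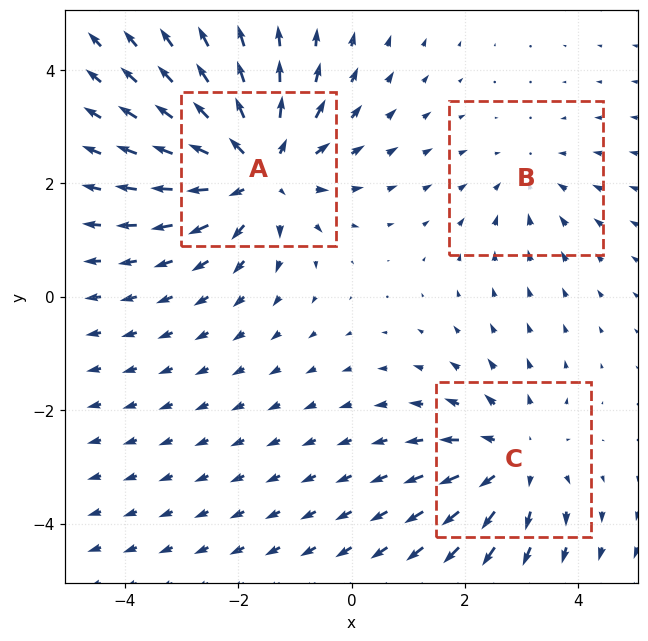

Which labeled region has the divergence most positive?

Divergence at each region's feature centre — A: about +5, B: about -2, C: about +3. Region A is most positive.

A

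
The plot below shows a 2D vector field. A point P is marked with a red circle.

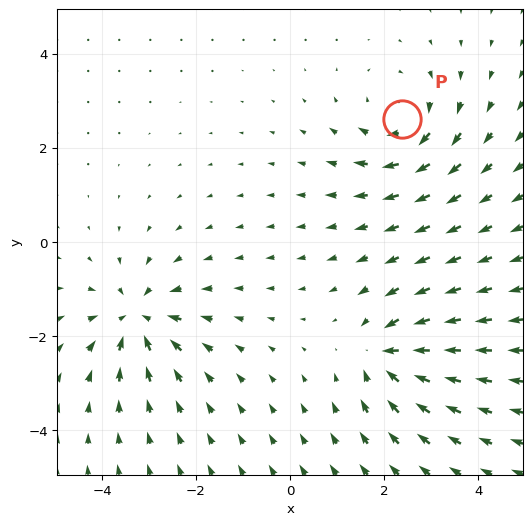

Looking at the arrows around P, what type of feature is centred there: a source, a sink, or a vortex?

At P (2.4, 2.6) the arrows circulate clockwise. Divergence ≈0, curl about -5 — near-zero divergence with nonzero curl is a vortex.

vortex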